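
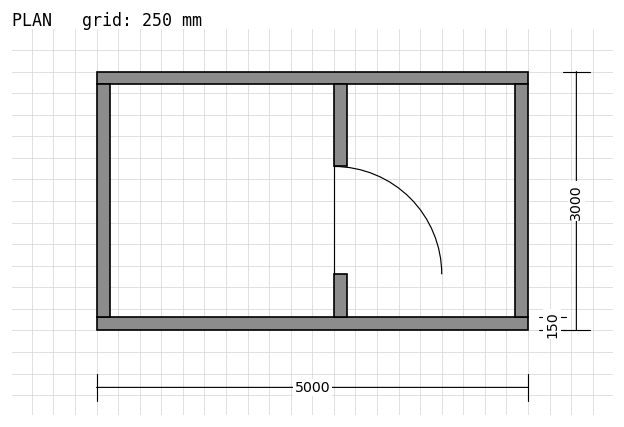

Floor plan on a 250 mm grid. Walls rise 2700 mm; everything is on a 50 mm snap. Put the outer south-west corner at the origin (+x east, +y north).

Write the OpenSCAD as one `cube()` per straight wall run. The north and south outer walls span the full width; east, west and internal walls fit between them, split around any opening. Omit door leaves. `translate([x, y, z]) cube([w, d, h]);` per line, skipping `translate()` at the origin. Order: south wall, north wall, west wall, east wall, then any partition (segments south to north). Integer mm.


cube([5000, 150, 2700]);
translate([0, 2850, 0]) cube([5000, 150, 2700]);
translate([0, 150, 0]) cube([150, 2700, 2700]);
translate([4850, 150, 0]) cube([150, 2700, 2700]);
translate([2750, 150, 0]) cube([150, 500, 2700]);
translate([2750, 1900, 0]) cube([150, 950, 2700]);


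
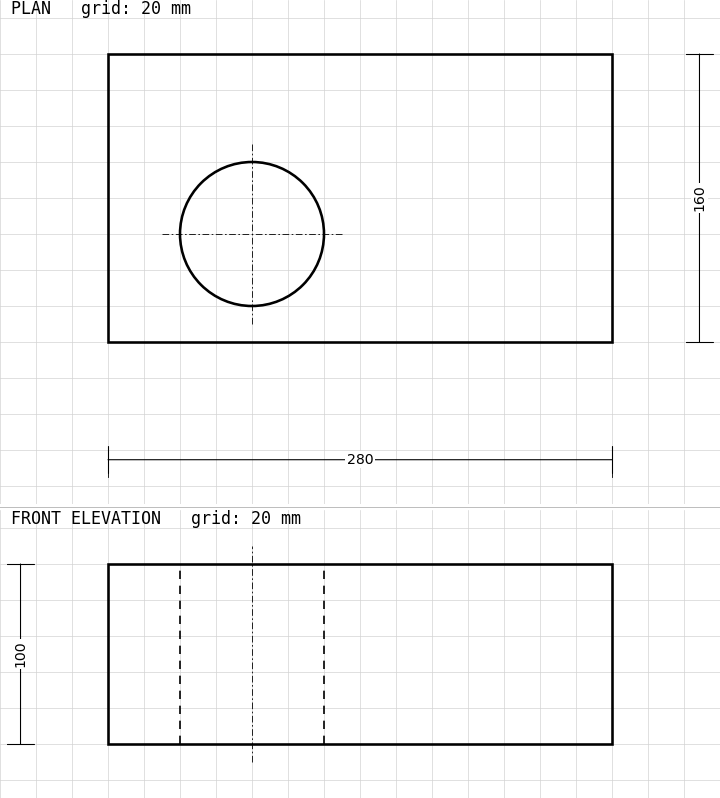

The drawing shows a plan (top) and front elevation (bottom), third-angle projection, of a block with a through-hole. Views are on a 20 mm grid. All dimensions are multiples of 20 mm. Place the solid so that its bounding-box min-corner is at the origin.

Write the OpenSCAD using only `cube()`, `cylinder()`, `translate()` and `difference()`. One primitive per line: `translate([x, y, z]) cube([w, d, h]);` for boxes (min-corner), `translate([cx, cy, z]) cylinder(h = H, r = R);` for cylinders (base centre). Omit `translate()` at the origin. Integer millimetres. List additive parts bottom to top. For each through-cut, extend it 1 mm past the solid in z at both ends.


difference() {
  cube([280, 160, 100]);
  translate([80, 60, -1]) cylinder(h = 102, r = 40);
}


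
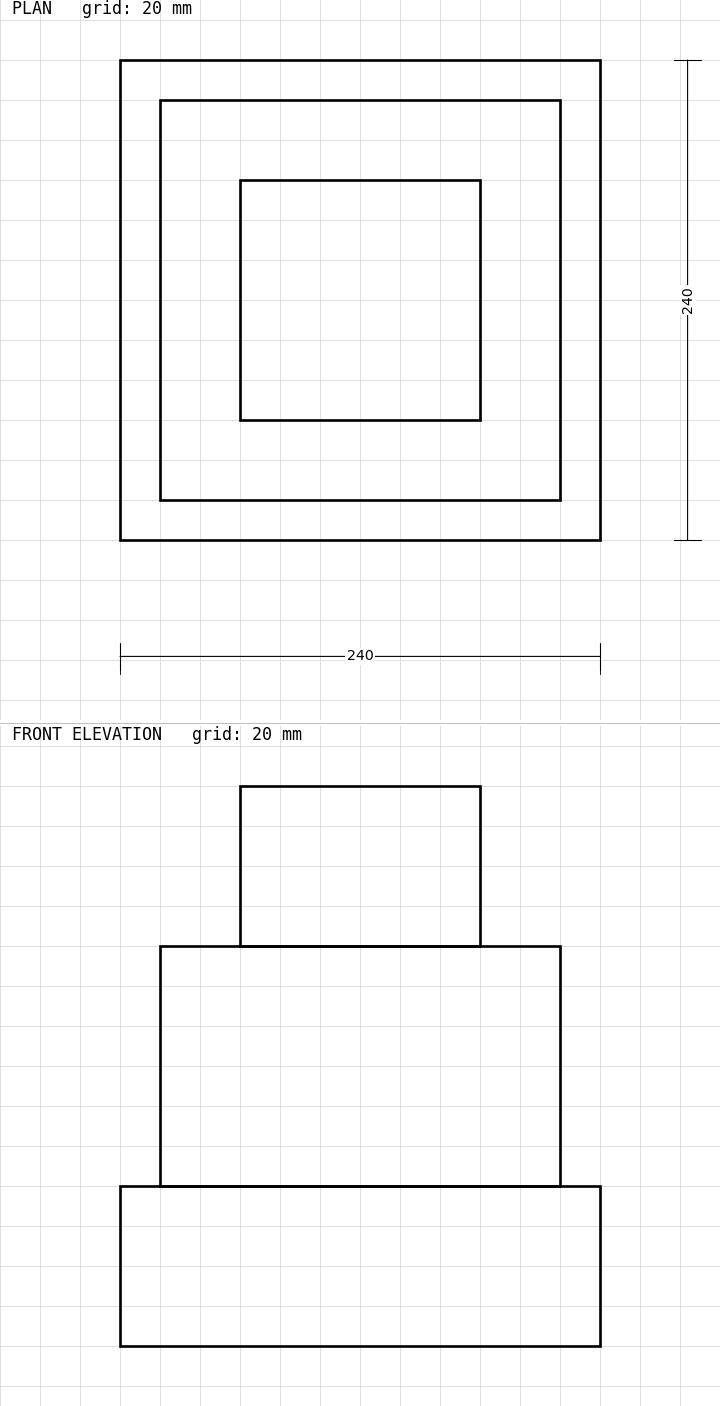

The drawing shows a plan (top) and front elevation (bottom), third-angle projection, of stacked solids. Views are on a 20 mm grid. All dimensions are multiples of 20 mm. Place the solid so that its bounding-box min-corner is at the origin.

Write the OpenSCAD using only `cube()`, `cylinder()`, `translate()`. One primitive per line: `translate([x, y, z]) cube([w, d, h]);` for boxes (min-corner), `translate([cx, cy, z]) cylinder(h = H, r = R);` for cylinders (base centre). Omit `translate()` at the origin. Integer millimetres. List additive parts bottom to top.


cube([240, 240, 80]);
translate([20, 20, 80]) cube([200, 200, 120]);
translate([60, 60, 200]) cube([120, 120, 80]);


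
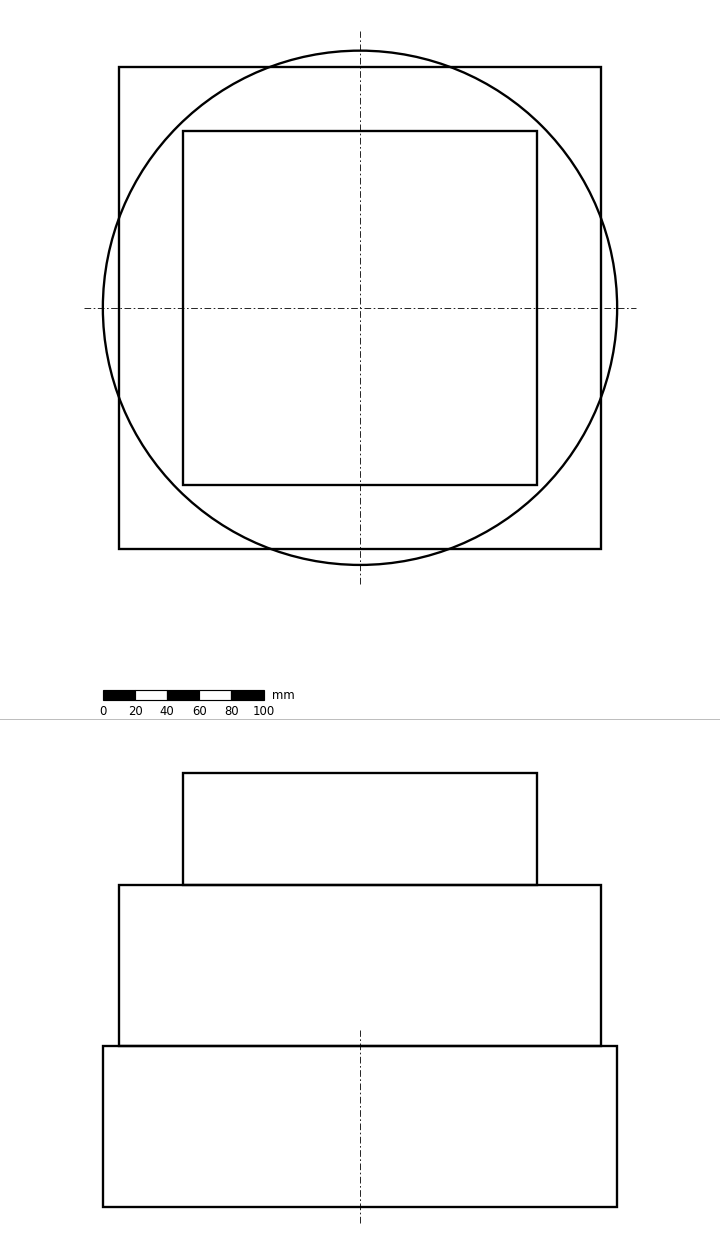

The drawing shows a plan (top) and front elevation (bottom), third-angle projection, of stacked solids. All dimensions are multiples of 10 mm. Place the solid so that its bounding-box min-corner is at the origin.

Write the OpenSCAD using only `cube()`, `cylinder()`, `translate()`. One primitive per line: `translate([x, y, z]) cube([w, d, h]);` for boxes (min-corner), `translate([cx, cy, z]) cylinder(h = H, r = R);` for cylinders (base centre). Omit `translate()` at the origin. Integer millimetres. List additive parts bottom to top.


translate([160, 160, 0]) cylinder(h = 100, r = 160);
translate([10, 10, 100]) cube([300, 300, 100]);
translate([50, 50, 200]) cube([220, 220, 70]);


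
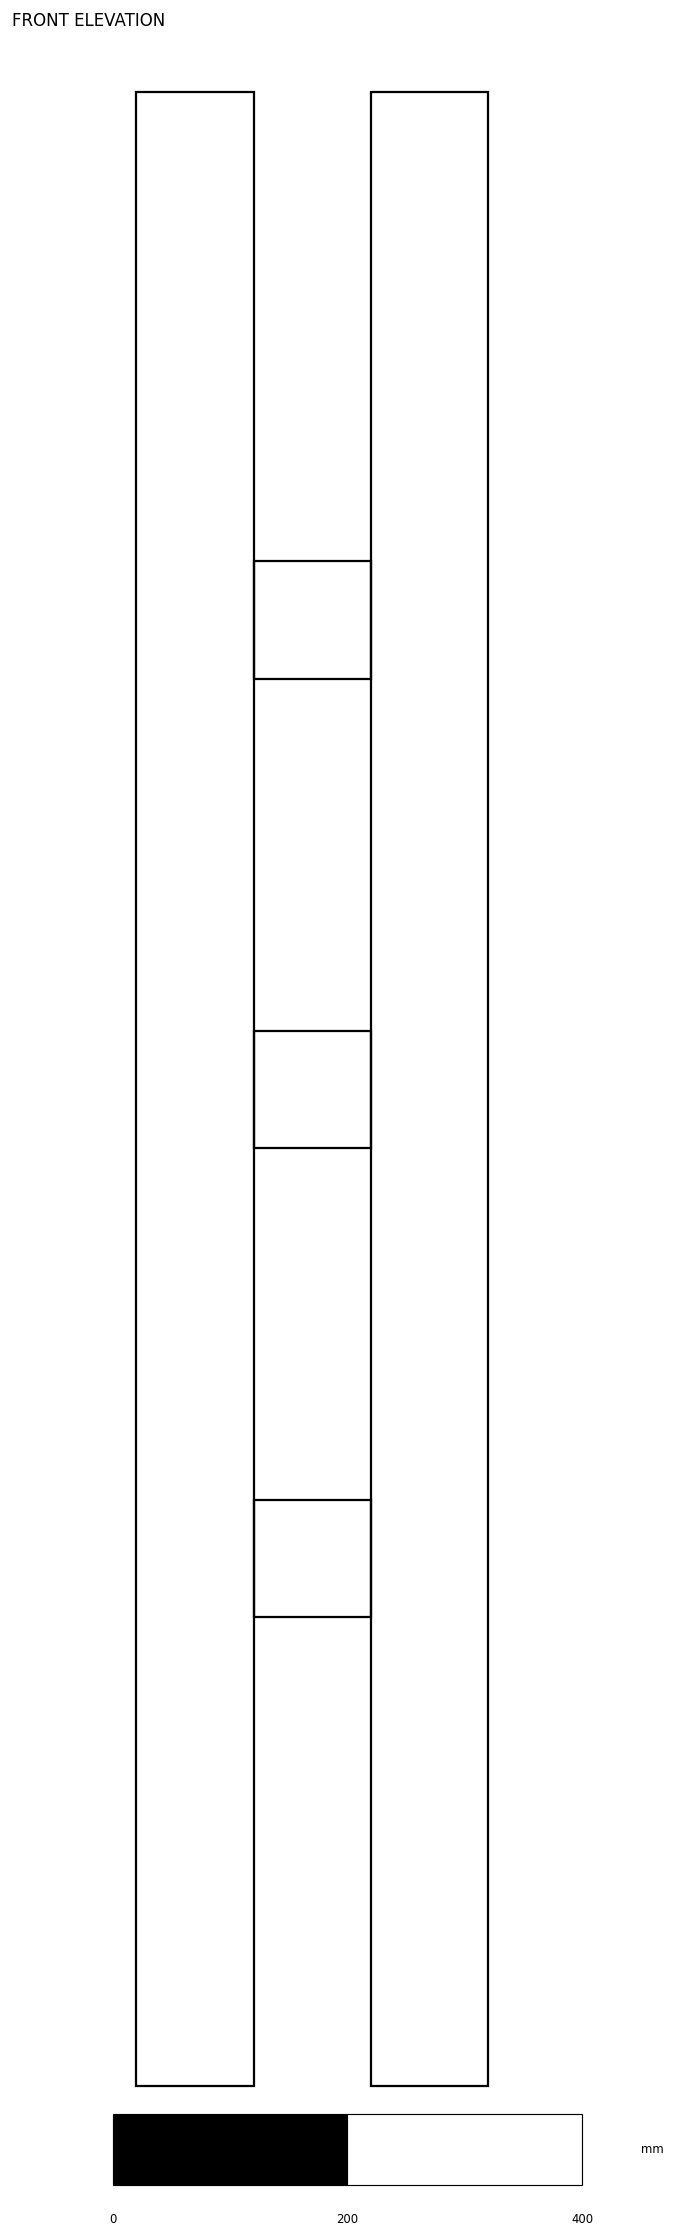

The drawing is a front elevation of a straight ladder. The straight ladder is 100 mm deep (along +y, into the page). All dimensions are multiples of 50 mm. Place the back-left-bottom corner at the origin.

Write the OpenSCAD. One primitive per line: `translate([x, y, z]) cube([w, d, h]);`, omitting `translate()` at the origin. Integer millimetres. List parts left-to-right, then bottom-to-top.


cube([100, 100, 1700]);
translate([100, 0, 400]) cube([100, 100, 100]);
translate([100, 0, 800]) cube([100, 100, 100]);
translate([100, 0, 1200]) cube([100, 100, 100]);
translate([200, 0, 0]) cube([100, 100, 1700]);


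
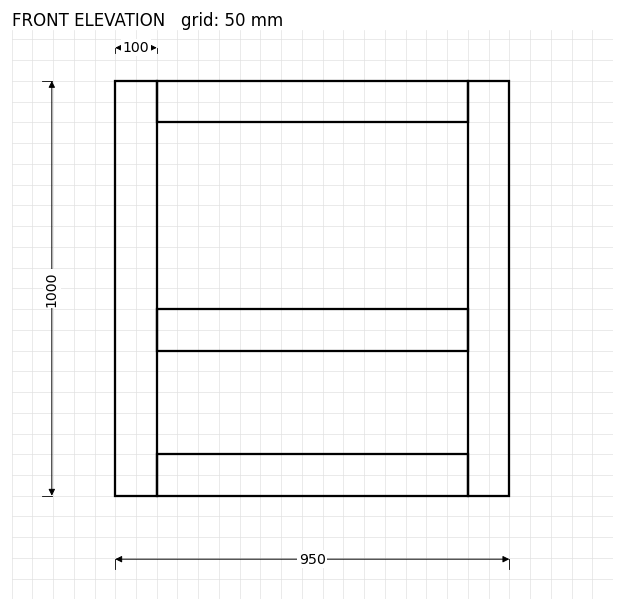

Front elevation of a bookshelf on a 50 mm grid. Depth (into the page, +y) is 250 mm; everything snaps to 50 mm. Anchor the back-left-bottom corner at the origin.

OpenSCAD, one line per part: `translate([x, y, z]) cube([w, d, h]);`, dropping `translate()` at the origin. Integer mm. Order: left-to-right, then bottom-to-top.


cube([100, 250, 1000]);
translate([100, 0, 0]) cube([750, 250, 100]);
translate([100, 0, 350]) cube([750, 250, 100]);
translate([100, 0, 900]) cube([750, 250, 100]);
translate([850, 0, 0]) cube([100, 250, 1000]);


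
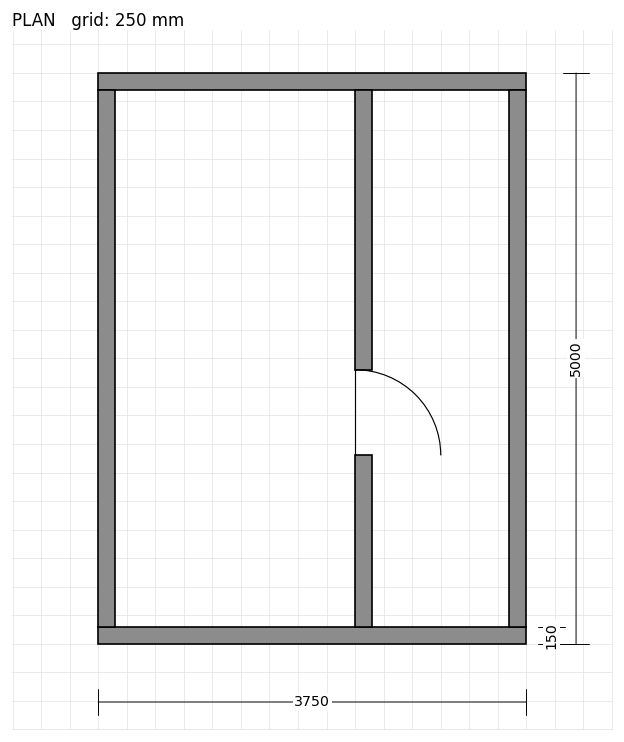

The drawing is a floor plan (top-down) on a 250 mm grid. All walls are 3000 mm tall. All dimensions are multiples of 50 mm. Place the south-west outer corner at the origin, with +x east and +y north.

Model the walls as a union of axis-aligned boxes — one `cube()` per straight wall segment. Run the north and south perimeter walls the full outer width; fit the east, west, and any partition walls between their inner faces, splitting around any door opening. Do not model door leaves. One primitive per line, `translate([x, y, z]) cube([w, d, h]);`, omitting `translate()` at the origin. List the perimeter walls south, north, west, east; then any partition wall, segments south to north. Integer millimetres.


cube([3750, 150, 3000]);
translate([0, 4850, 0]) cube([3750, 150, 3000]);
translate([0, 150, 0]) cube([150, 4700, 3000]);
translate([3600, 150, 0]) cube([150, 4700, 3000]);
translate([2250, 150, 0]) cube([150, 1500, 3000]);
translate([2250, 2400, 0]) cube([150, 2450, 3000]);


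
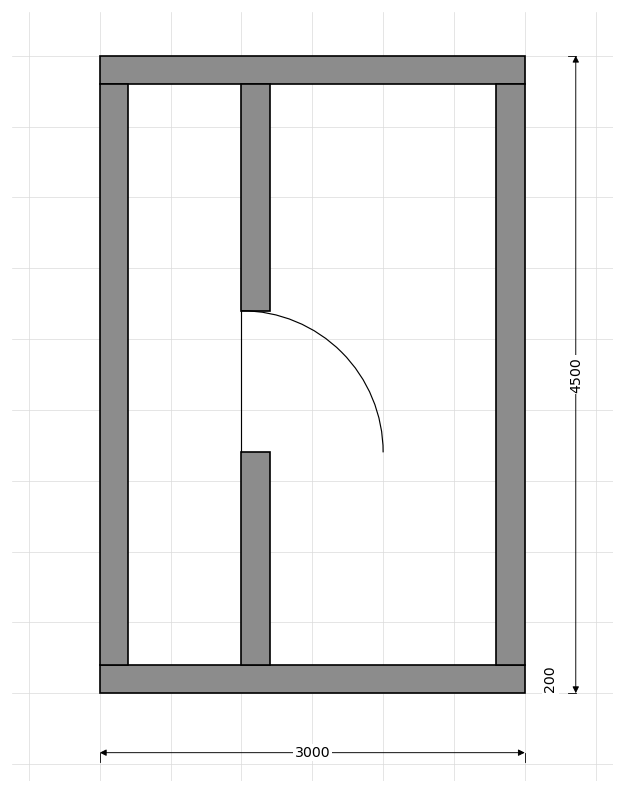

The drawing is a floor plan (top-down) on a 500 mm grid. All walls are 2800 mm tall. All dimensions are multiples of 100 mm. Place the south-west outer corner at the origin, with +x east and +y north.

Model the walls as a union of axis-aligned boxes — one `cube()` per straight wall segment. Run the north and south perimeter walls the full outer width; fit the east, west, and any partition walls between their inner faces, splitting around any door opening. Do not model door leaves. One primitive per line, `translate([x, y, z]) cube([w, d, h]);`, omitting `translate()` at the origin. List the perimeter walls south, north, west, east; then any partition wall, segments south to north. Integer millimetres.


cube([3000, 200, 2800]);
translate([0, 4300, 0]) cube([3000, 200, 2800]);
translate([0, 200, 0]) cube([200, 4100, 2800]);
translate([2800, 200, 0]) cube([200, 4100, 2800]);
translate([1000, 200, 0]) cube([200, 1500, 2800]);
translate([1000, 2700, 0]) cube([200, 1600, 2800]);


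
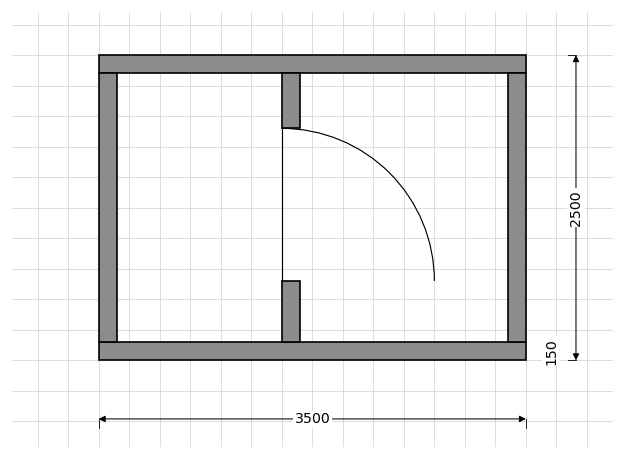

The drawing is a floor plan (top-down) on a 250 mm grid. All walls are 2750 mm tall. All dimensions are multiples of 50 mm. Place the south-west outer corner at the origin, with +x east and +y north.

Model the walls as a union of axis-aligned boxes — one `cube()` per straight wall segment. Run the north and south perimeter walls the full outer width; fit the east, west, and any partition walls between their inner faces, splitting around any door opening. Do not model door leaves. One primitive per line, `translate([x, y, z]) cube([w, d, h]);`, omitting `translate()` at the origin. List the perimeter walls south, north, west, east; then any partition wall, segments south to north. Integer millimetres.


cube([3500, 150, 2750]);
translate([0, 2350, 0]) cube([3500, 150, 2750]);
translate([0, 150, 0]) cube([150, 2200, 2750]);
translate([3350, 150, 0]) cube([150, 2200, 2750]);
translate([1500, 150, 0]) cube([150, 500, 2750]);
translate([1500, 1900, 0]) cube([150, 450, 2750]);


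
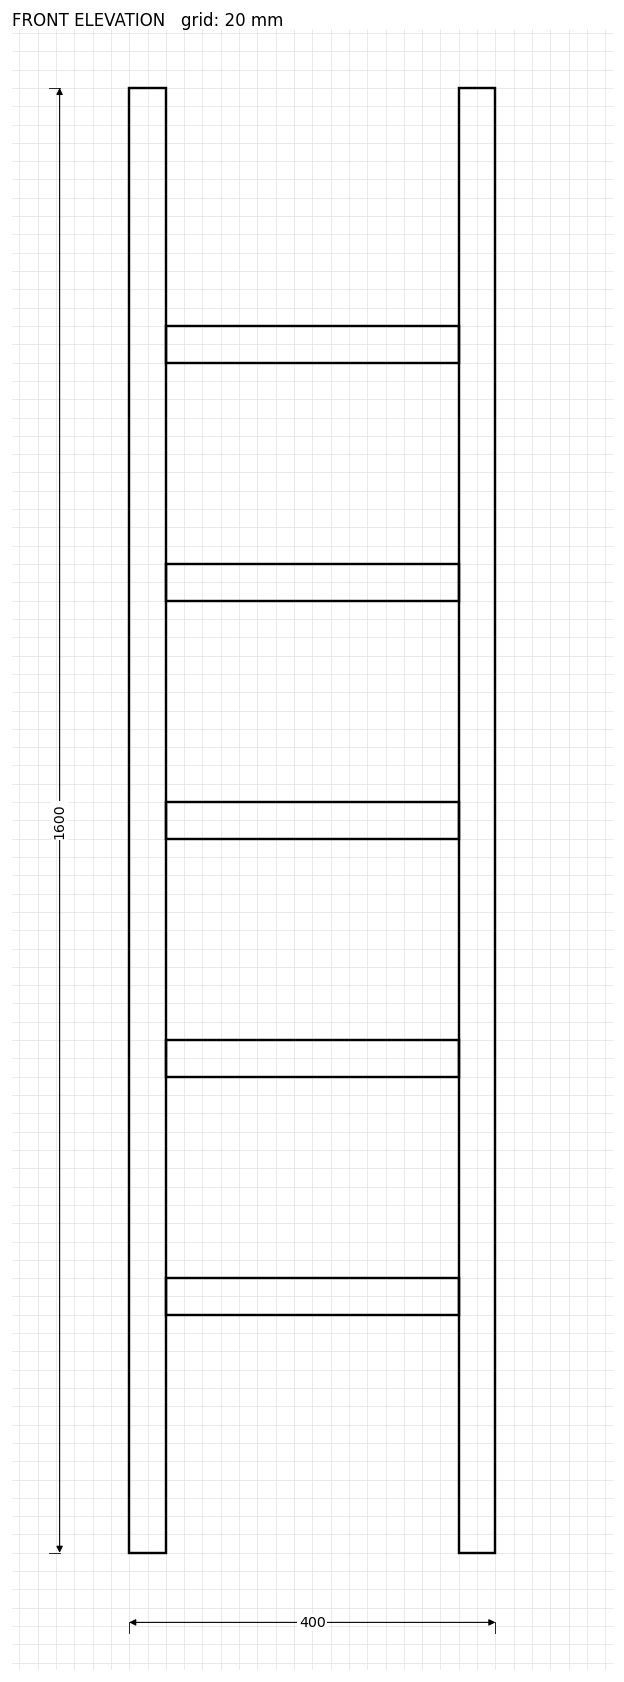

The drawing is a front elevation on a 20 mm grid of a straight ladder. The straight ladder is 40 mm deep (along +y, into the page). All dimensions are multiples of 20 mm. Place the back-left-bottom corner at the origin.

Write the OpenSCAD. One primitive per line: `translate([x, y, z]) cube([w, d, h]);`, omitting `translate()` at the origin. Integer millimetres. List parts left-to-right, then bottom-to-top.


cube([40, 40, 1600]);
translate([40, 0, 260]) cube([320, 40, 40]);
translate([40, 0, 520]) cube([320, 40, 40]);
translate([40, 0, 780]) cube([320, 40, 40]);
translate([40, 0, 1040]) cube([320, 40, 40]);
translate([40, 0, 1300]) cube([320, 40, 40]);
translate([360, 0, 0]) cube([40, 40, 1600]);


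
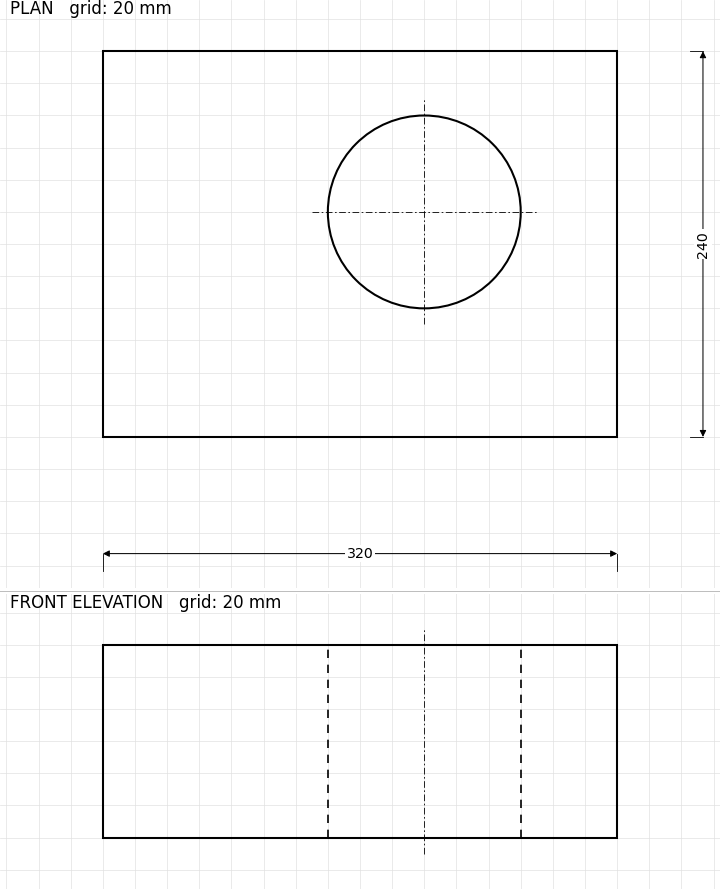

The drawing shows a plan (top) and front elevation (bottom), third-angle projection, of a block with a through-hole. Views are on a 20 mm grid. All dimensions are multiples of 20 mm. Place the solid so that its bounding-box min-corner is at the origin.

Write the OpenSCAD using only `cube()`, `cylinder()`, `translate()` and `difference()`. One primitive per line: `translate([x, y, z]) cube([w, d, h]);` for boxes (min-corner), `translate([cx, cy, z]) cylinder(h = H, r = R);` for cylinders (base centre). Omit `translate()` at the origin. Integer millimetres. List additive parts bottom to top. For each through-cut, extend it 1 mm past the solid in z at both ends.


difference() {
  cube([320, 240, 120]);
  translate([200, 140, -1]) cylinder(h = 122, r = 60);
}


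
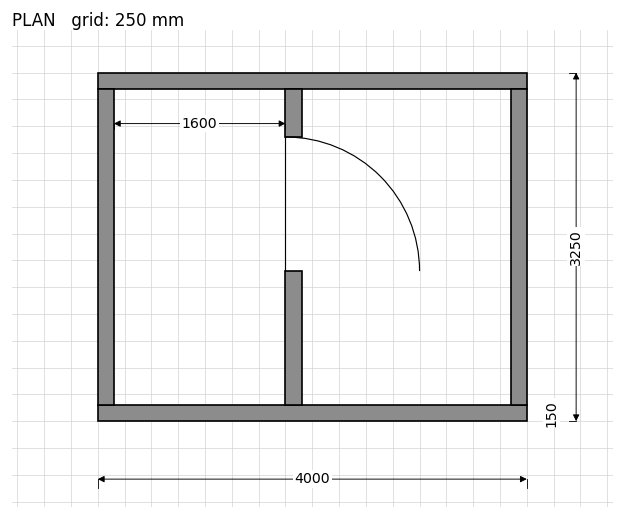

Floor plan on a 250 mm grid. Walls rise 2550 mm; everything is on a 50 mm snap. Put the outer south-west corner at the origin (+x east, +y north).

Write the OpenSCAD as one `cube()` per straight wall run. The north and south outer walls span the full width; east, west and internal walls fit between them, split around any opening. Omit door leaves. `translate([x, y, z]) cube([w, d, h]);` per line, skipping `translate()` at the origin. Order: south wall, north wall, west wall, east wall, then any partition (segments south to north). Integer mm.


cube([4000, 150, 2550]);
translate([0, 3100, 0]) cube([4000, 150, 2550]);
translate([0, 150, 0]) cube([150, 2950, 2550]);
translate([3850, 150, 0]) cube([150, 2950, 2550]);
translate([1750, 150, 0]) cube([150, 1250, 2550]);
translate([1750, 2650, 0]) cube([150, 450, 2550]);


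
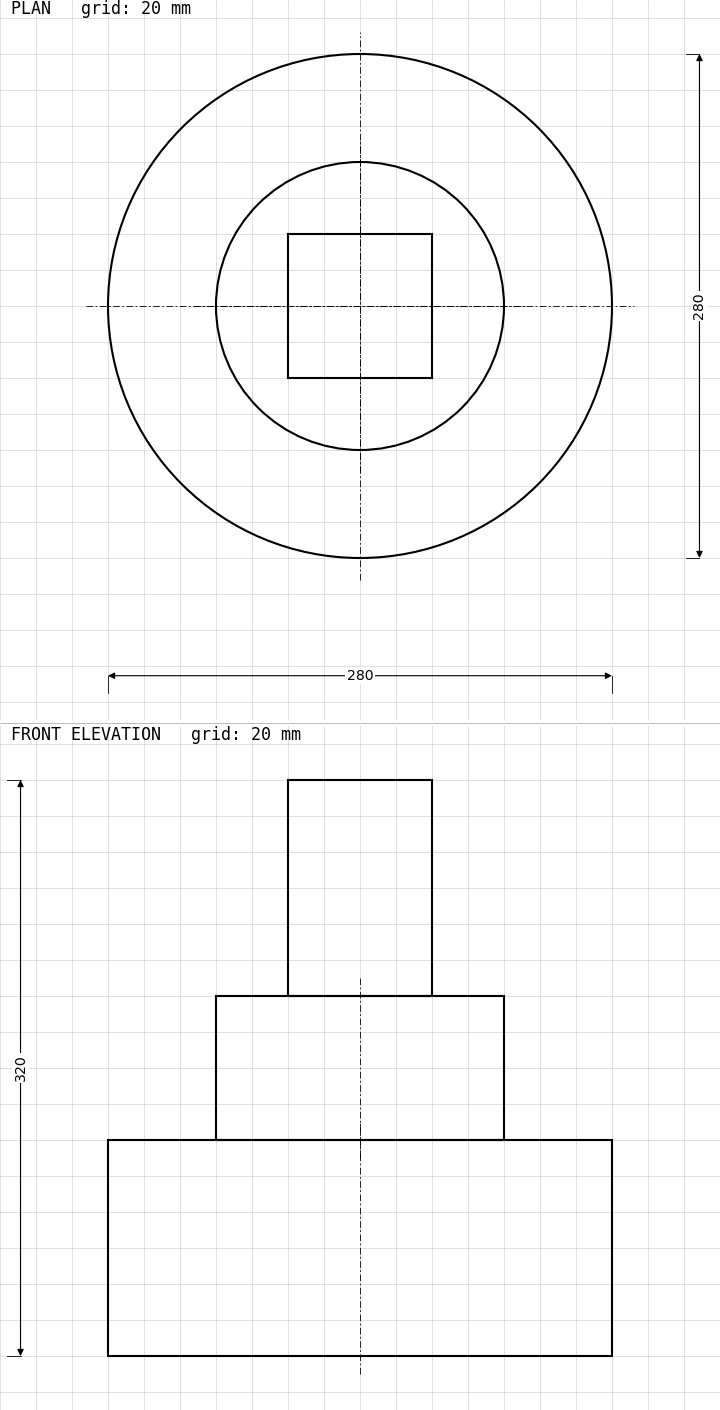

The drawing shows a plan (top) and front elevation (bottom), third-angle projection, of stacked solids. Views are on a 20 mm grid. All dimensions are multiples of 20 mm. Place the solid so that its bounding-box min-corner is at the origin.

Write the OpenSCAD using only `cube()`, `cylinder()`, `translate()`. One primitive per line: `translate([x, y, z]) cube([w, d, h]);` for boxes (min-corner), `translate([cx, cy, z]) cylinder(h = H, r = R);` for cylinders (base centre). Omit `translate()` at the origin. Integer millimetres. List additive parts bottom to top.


translate([140, 140, 0]) cylinder(h = 120, r = 140);
translate([140, 140, 120]) cylinder(h = 80, r = 80);
translate([100, 100, 200]) cube([80, 80, 120]);


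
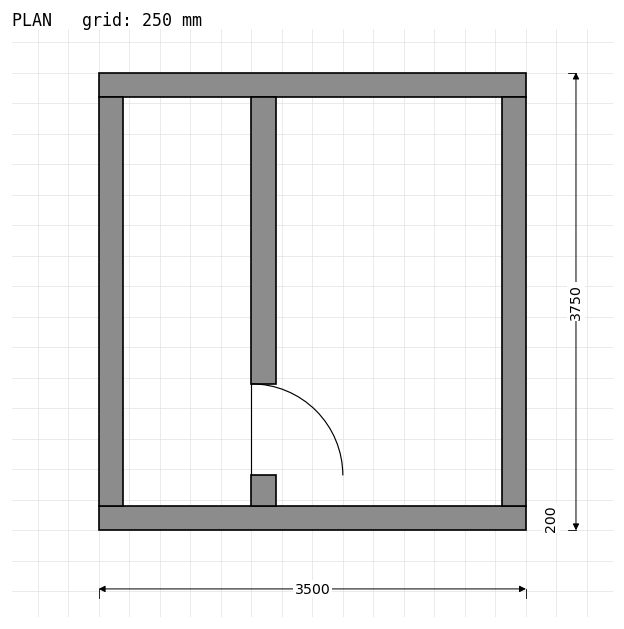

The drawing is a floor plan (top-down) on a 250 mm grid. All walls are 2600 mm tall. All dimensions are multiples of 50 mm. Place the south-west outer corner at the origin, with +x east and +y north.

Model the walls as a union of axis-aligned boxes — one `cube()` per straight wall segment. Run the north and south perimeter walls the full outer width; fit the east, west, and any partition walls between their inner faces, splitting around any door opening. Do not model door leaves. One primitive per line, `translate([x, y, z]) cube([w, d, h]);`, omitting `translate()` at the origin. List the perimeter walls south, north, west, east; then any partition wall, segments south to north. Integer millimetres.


cube([3500, 200, 2600]);
translate([0, 3550, 0]) cube([3500, 200, 2600]);
translate([0, 200, 0]) cube([200, 3350, 2600]);
translate([3300, 200, 0]) cube([200, 3350, 2600]);
translate([1250, 200, 0]) cube([200, 250, 2600]);
translate([1250, 1200, 0]) cube([200, 2350, 2600]);


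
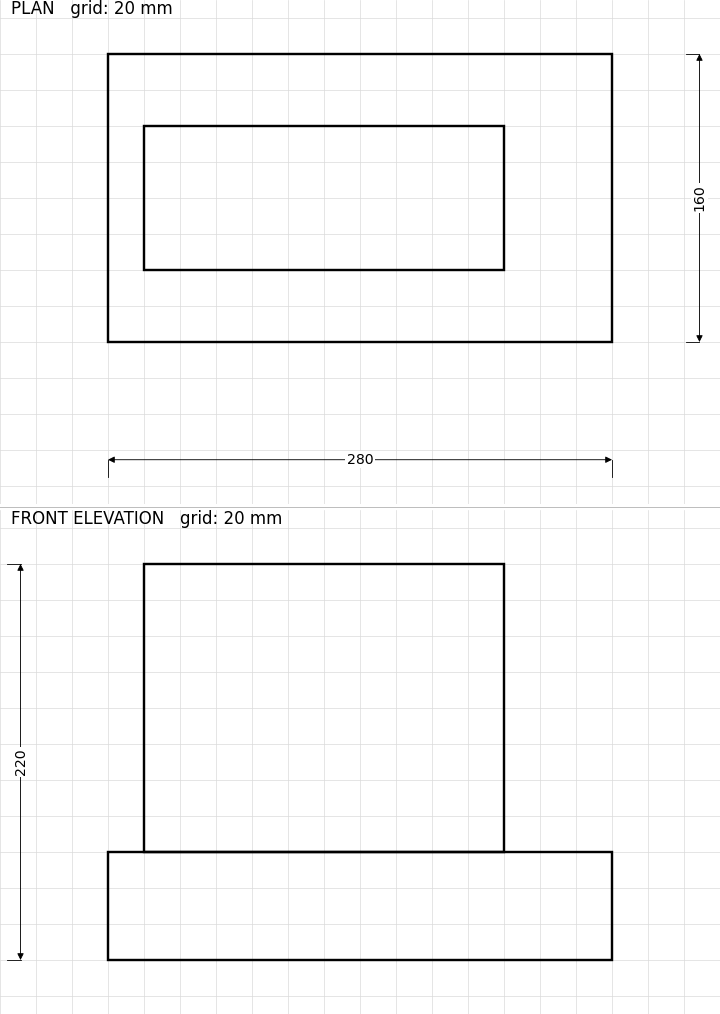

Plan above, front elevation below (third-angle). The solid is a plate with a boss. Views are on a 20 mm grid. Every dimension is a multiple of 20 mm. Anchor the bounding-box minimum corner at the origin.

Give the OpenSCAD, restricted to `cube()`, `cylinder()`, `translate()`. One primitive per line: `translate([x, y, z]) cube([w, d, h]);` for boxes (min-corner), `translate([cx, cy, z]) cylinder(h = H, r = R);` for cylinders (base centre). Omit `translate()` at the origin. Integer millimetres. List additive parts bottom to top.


cube([280, 160, 60]);
translate([20, 40, 60]) cube([200, 80, 160]);


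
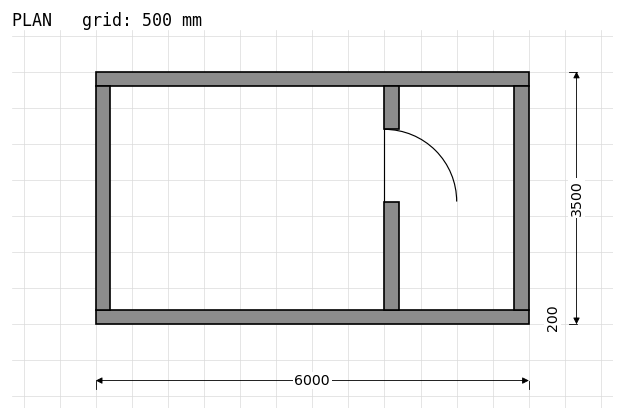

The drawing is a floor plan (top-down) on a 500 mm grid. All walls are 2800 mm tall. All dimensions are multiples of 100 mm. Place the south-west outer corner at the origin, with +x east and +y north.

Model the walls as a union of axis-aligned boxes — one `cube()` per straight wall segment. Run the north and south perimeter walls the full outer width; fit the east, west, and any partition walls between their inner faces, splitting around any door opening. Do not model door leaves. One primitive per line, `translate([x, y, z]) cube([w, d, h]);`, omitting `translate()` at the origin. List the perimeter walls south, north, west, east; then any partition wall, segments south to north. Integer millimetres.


cube([6000, 200, 2800]);
translate([0, 3300, 0]) cube([6000, 200, 2800]);
translate([0, 200, 0]) cube([200, 3100, 2800]);
translate([5800, 200, 0]) cube([200, 3100, 2800]);
translate([4000, 200, 0]) cube([200, 1500, 2800]);
translate([4000, 2700, 0]) cube([200, 600, 2800]);


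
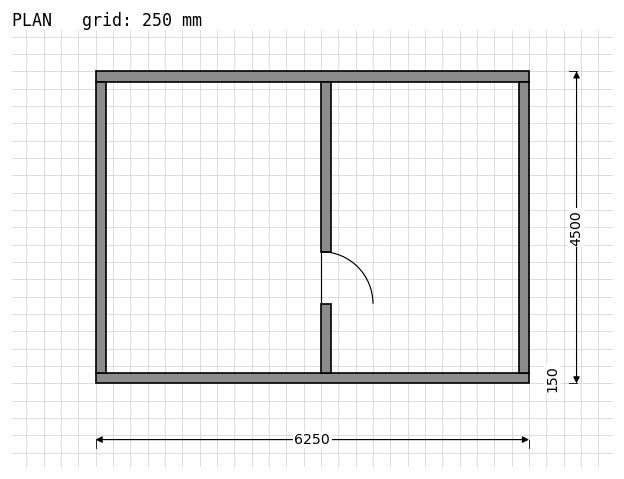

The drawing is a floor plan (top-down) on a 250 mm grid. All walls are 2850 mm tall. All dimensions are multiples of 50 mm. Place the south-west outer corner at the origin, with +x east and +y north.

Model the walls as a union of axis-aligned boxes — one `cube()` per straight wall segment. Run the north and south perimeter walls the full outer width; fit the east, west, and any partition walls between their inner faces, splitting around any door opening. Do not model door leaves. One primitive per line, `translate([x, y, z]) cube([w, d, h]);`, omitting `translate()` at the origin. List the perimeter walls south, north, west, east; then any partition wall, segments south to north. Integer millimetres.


cube([6250, 150, 2850]);
translate([0, 4350, 0]) cube([6250, 150, 2850]);
translate([0, 150, 0]) cube([150, 4200, 2850]);
translate([6100, 150, 0]) cube([150, 4200, 2850]);
translate([3250, 150, 0]) cube([150, 1000, 2850]);
translate([3250, 1900, 0]) cube([150, 2450, 2850]);


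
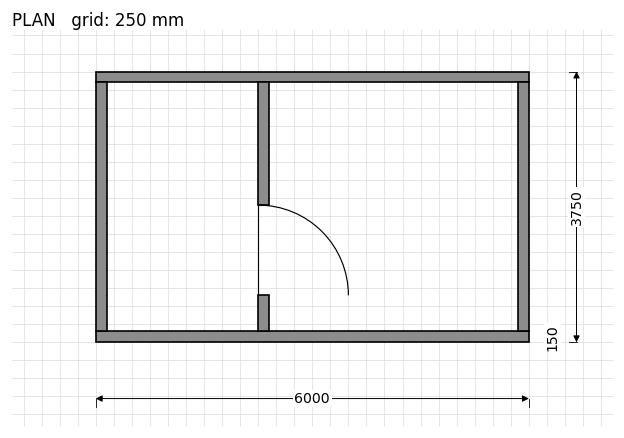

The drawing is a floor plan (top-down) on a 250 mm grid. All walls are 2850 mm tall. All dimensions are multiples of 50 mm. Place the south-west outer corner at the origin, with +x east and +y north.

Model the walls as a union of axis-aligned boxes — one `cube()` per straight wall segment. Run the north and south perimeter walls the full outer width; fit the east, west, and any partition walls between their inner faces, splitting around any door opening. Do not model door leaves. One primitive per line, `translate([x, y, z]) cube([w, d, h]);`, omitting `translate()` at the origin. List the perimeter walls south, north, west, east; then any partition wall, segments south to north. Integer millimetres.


cube([6000, 150, 2850]);
translate([0, 3600, 0]) cube([6000, 150, 2850]);
translate([0, 150, 0]) cube([150, 3450, 2850]);
translate([5850, 150, 0]) cube([150, 3450, 2850]);
translate([2250, 150, 0]) cube([150, 500, 2850]);
translate([2250, 1900, 0]) cube([150, 1700, 2850]);


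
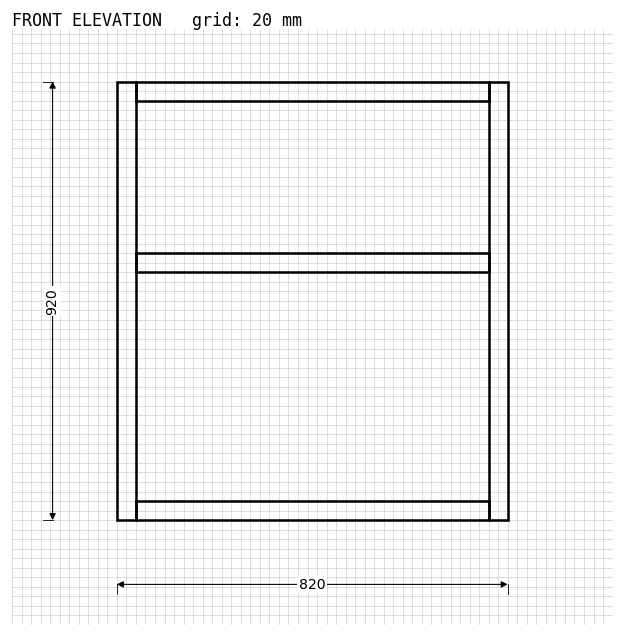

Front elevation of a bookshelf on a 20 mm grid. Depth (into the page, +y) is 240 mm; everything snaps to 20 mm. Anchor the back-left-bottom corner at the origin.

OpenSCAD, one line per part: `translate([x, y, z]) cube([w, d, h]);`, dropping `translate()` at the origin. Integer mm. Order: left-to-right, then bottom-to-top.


cube([40, 240, 920]);
translate([40, 0, 0]) cube([740, 240, 40]);
translate([40, 0, 520]) cube([740, 240, 40]);
translate([40, 0, 880]) cube([740, 240, 40]);
translate([780, 0, 0]) cube([40, 240, 920]);


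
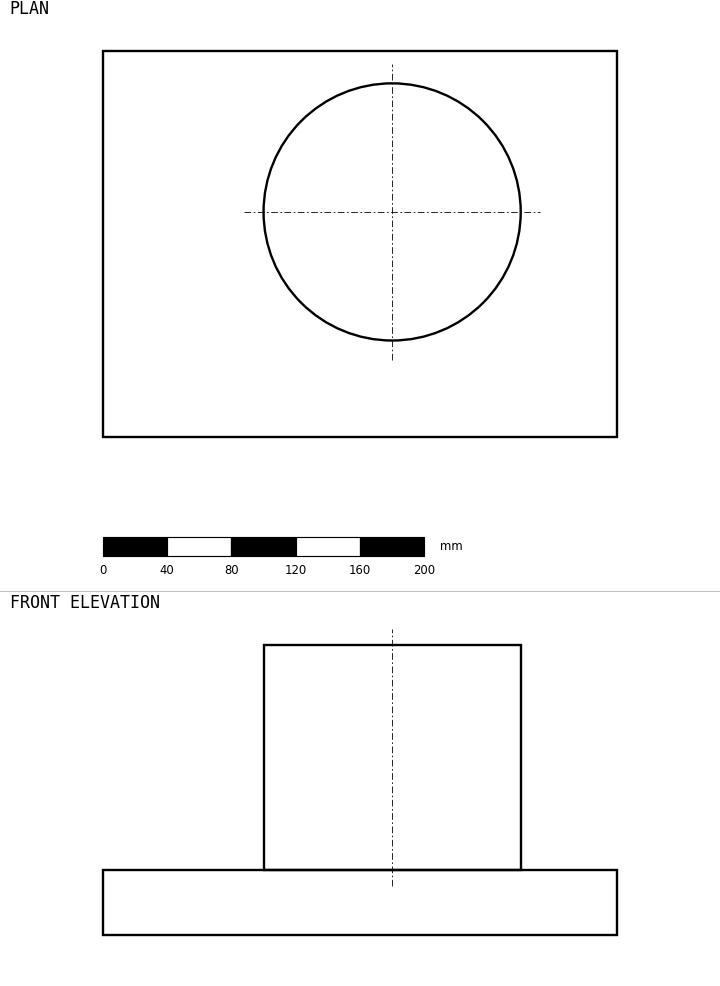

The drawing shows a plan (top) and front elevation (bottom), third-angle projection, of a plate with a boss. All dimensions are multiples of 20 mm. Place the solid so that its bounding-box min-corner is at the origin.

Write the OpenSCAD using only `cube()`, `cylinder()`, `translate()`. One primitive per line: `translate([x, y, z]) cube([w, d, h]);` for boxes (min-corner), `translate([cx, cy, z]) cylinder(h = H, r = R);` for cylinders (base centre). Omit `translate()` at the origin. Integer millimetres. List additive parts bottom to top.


cube([320, 240, 40]);
translate([180, 140, 40]) cylinder(h = 140, r = 80);


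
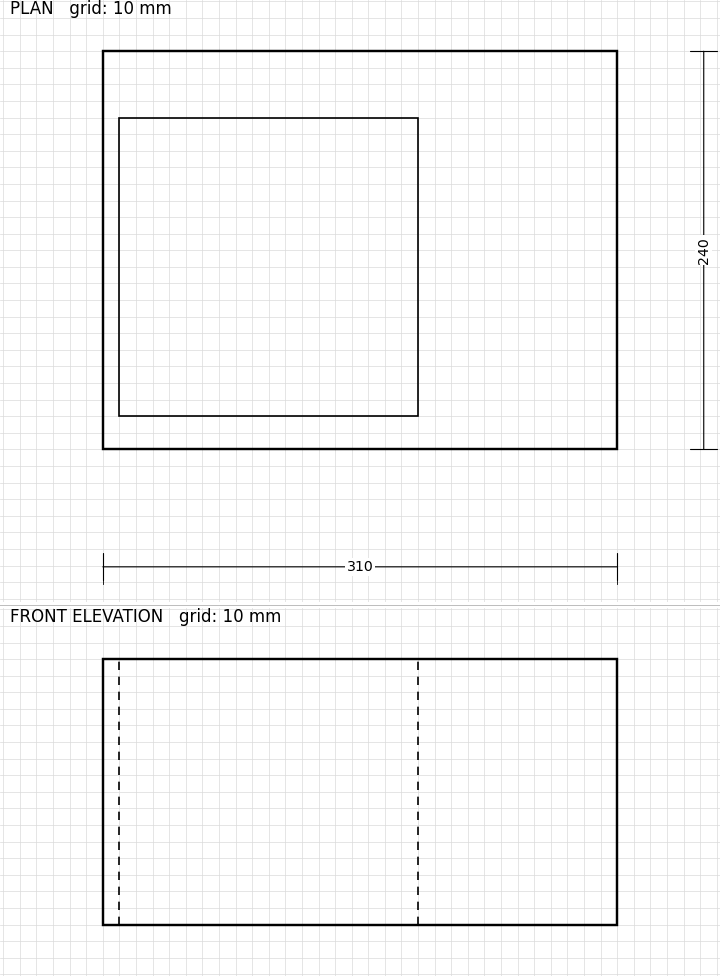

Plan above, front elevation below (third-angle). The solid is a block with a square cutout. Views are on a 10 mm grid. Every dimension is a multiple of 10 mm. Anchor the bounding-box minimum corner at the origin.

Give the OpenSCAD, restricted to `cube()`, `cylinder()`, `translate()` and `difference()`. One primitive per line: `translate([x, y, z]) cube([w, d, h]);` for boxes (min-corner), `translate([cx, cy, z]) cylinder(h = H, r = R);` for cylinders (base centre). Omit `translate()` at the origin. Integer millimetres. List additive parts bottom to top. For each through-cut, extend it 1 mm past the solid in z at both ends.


difference() {
  cube([310, 240, 160]);
  translate([10, 20, -1]) cube([180, 180, 162]);
}


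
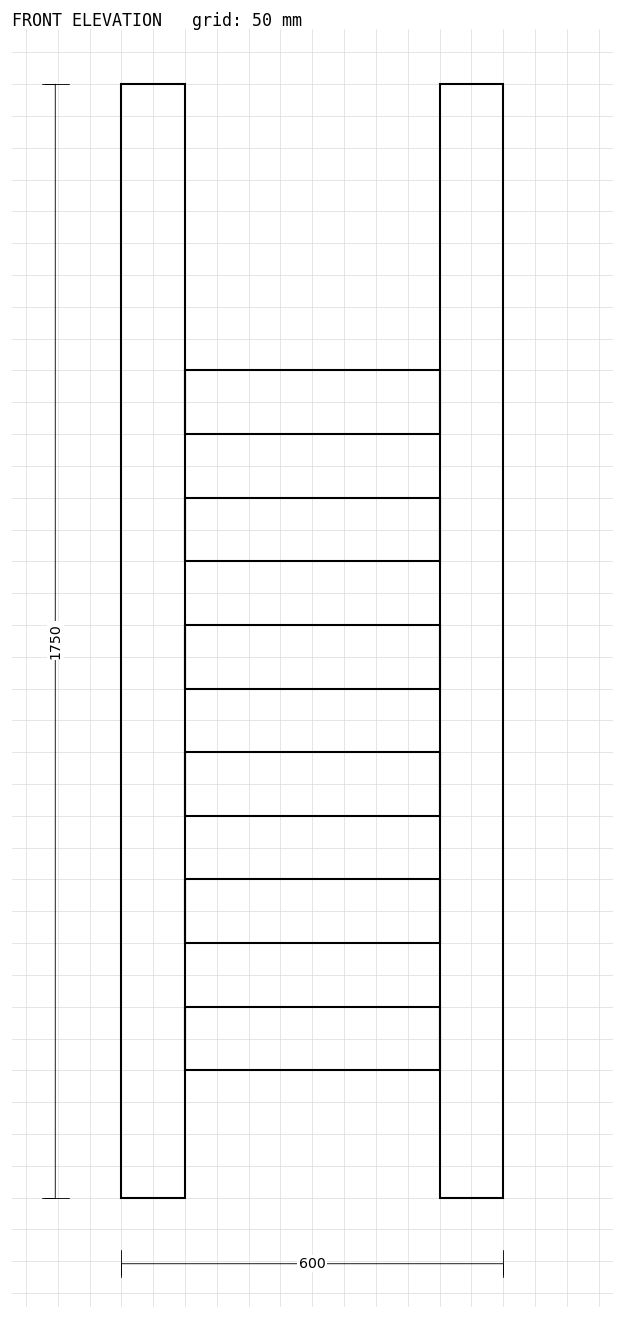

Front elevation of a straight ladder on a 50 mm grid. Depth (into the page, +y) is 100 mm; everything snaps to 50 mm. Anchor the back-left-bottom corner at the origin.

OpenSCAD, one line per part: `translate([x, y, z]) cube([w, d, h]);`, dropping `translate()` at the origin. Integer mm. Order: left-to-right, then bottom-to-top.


cube([100, 100, 1750]);
translate([100, 0, 200]) cube([400, 100, 100]);
translate([100, 0, 400]) cube([400, 100, 100]);
translate([100, 0, 600]) cube([400, 100, 100]);
translate([100, 0, 800]) cube([400, 100, 100]);
translate([100, 0, 1000]) cube([400, 100, 100]);
translate([100, 0, 1200]) cube([400, 100, 100]);
translate([500, 0, 0]) cube([100, 100, 1750]);


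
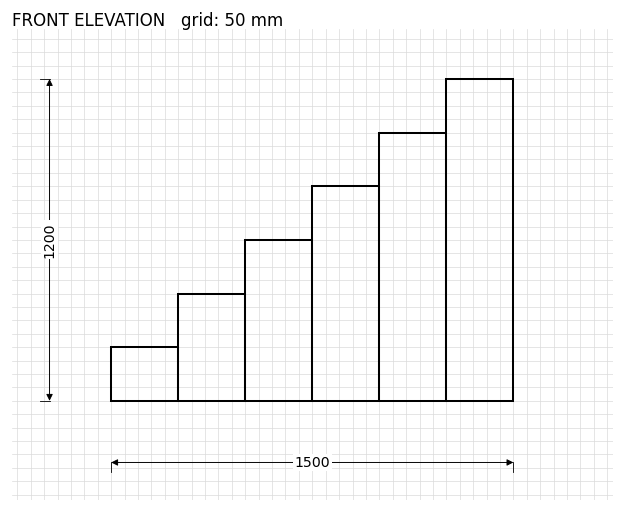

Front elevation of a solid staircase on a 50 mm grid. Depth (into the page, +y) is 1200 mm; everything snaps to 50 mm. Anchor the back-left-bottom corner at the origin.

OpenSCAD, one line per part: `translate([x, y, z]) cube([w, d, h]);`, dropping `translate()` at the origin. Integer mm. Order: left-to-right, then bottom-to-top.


cube([250, 1200, 200]);
translate([250, 0, 0]) cube([250, 1200, 400]);
translate([500, 0, 0]) cube([250, 1200, 600]);
translate([750, 0, 0]) cube([250, 1200, 800]);
translate([1000, 0, 0]) cube([250, 1200, 1000]);
translate([1250, 0, 0]) cube([250, 1200, 1200]);


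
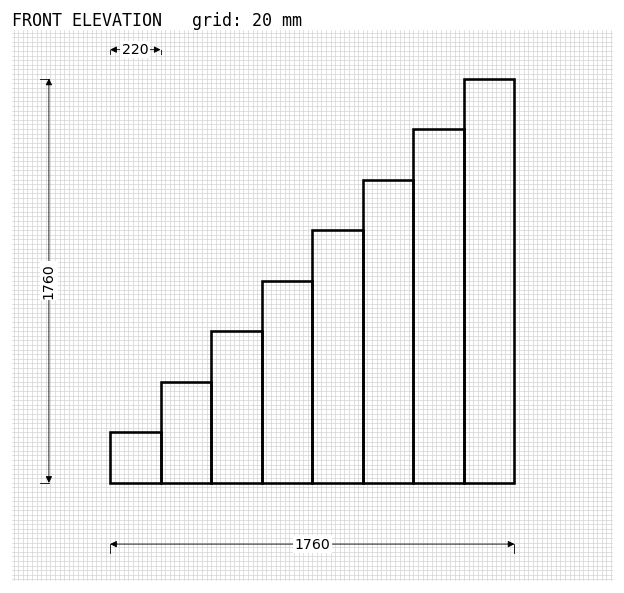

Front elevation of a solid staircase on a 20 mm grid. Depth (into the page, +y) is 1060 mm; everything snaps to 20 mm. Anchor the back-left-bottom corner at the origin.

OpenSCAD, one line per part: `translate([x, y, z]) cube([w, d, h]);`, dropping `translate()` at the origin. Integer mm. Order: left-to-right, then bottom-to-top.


cube([220, 1060, 220]);
translate([220, 0, 0]) cube([220, 1060, 440]);
translate([440, 0, 0]) cube([220, 1060, 660]);
translate([660, 0, 0]) cube([220, 1060, 880]);
translate([880, 0, 0]) cube([220, 1060, 1100]);
translate([1100, 0, 0]) cube([220, 1060, 1320]);
translate([1320, 0, 0]) cube([220, 1060, 1540]);
translate([1540, 0, 0]) cube([220, 1060, 1760]);


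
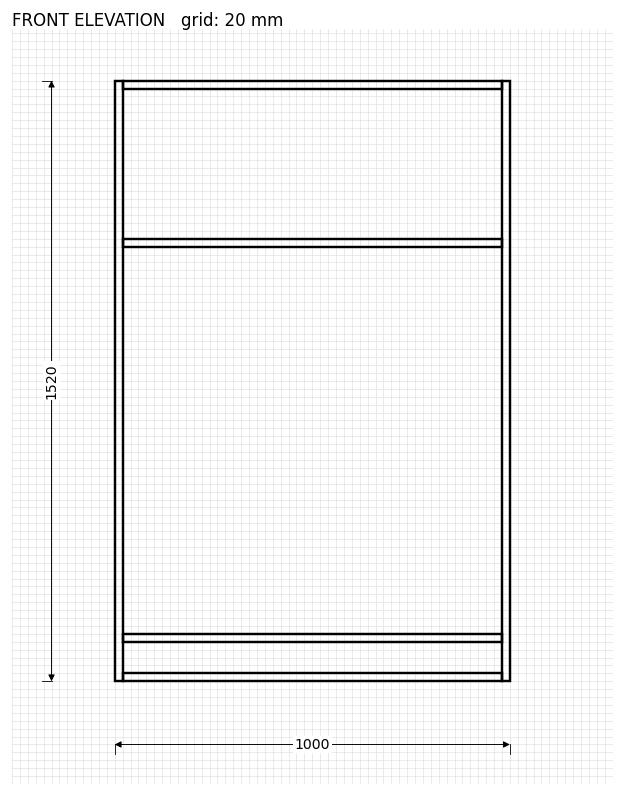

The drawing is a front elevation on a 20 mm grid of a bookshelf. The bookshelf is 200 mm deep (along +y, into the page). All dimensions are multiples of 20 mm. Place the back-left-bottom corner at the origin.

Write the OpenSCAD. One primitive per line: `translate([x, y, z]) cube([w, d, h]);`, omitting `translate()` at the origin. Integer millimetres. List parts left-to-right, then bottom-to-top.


cube([20, 200, 1520]);
translate([20, 0, 0]) cube([960, 200, 20]);
translate([20, 0, 100]) cube([960, 200, 20]);
translate([20, 0, 1100]) cube([960, 200, 20]);
translate([20, 0, 1500]) cube([960, 200, 20]);
translate([980, 0, 0]) cube([20, 200, 1520]);


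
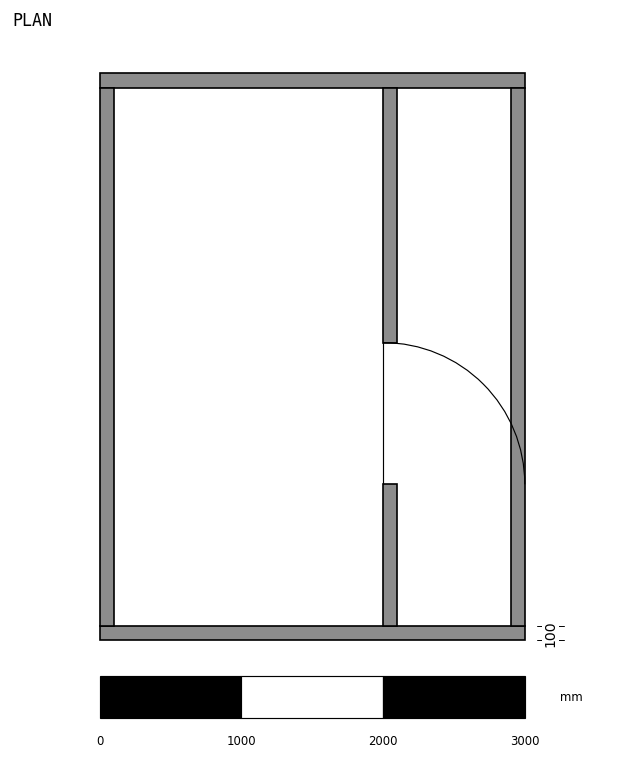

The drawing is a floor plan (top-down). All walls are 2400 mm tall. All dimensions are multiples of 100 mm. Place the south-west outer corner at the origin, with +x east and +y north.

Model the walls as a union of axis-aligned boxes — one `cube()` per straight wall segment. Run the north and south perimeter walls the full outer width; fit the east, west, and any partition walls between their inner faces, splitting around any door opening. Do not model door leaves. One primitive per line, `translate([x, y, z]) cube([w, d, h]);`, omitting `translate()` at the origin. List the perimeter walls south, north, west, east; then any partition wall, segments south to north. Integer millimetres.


cube([3000, 100, 2400]);
translate([0, 3900, 0]) cube([3000, 100, 2400]);
translate([0, 100, 0]) cube([100, 3800, 2400]);
translate([2900, 100, 0]) cube([100, 3800, 2400]);
translate([2000, 100, 0]) cube([100, 1000, 2400]);
translate([2000, 2100, 0]) cube([100, 1800, 2400]);


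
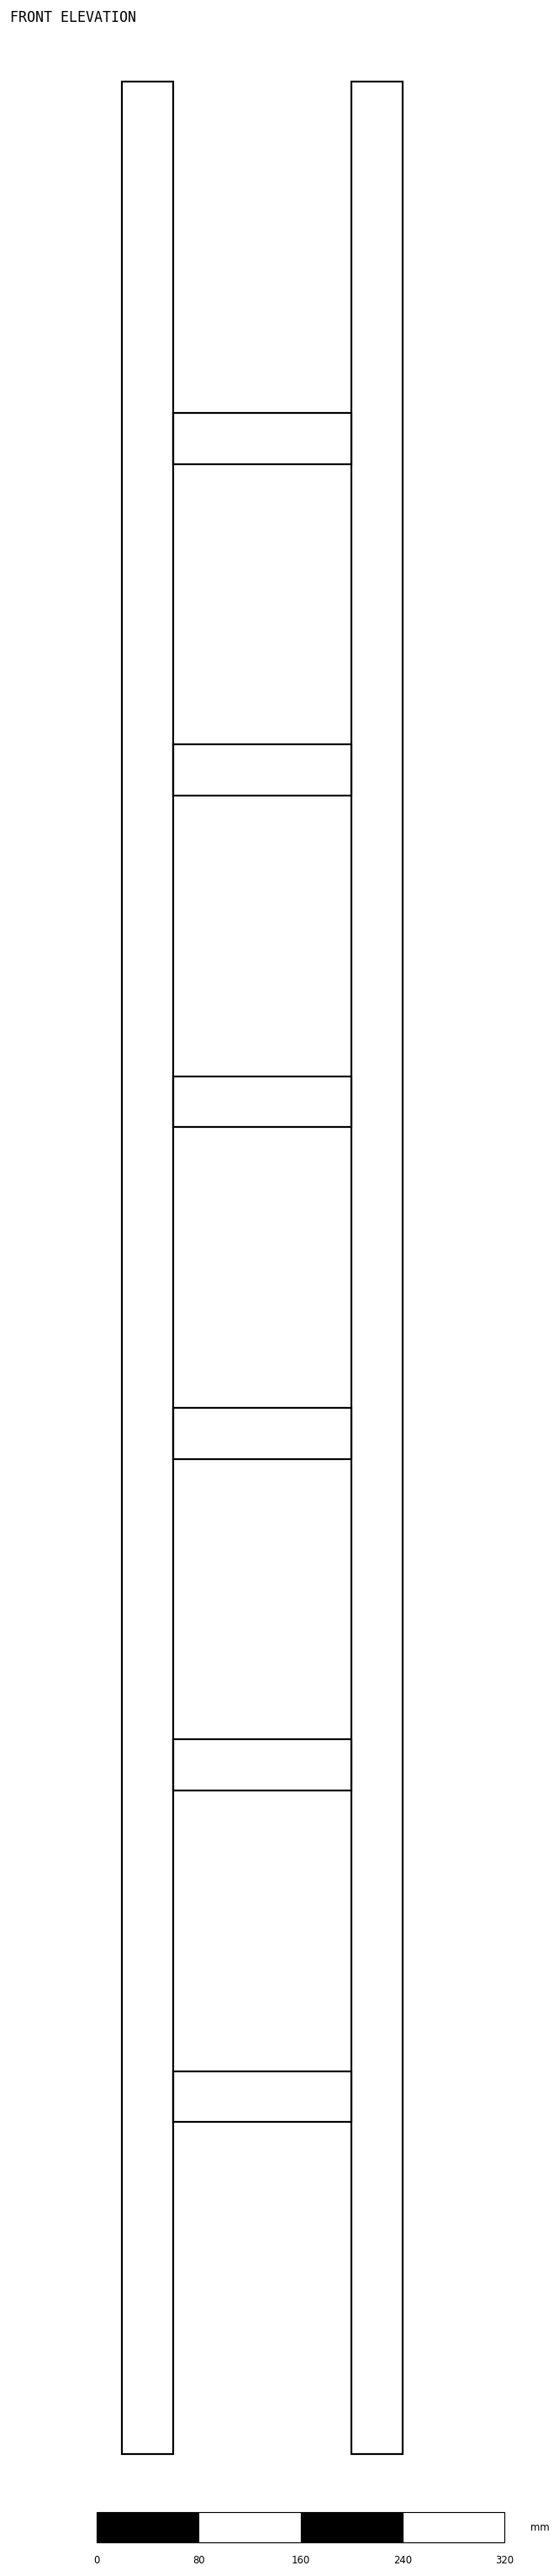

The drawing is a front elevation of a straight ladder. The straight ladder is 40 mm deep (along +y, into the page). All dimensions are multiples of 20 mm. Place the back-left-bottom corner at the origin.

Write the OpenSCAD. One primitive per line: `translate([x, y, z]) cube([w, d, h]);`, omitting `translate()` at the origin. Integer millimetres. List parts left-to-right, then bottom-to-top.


cube([40, 40, 1860]);
translate([40, 0, 260]) cube([140, 40, 40]);
translate([40, 0, 520]) cube([140, 40, 40]);
translate([40, 0, 780]) cube([140, 40, 40]);
translate([40, 0, 1040]) cube([140, 40, 40]);
translate([40, 0, 1300]) cube([140, 40, 40]);
translate([40, 0, 1560]) cube([140, 40, 40]);
translate([180, 0, 0]) cube([40, 40, 1860]);


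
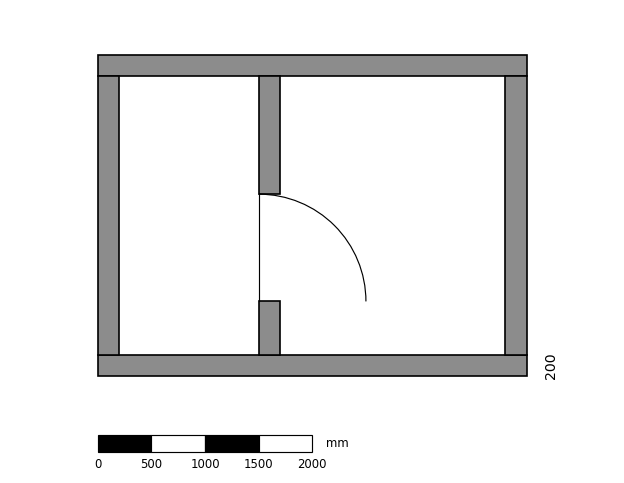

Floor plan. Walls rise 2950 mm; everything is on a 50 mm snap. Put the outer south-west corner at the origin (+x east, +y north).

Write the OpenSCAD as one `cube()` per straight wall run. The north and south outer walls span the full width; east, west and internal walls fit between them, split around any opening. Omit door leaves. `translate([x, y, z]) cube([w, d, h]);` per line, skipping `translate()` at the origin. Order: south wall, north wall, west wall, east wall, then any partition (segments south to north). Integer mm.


cube([4000, 200, 2950]);
translate([0, 2800, 0]) cube([4000, 200, 2950]);
translate([0, 200, 0]) cube([200, 2600, 2950]);
translate([3800, 200, 0]) cube([200, 2600, 2950]);
translate([1500, 200, 0]) cube([200, 500, 2950]);
translate([1500, 1700, 0]) cube([200, 1100, 2950]);


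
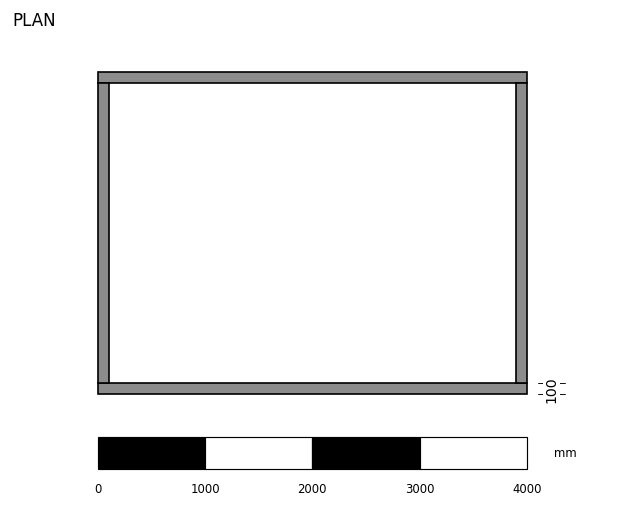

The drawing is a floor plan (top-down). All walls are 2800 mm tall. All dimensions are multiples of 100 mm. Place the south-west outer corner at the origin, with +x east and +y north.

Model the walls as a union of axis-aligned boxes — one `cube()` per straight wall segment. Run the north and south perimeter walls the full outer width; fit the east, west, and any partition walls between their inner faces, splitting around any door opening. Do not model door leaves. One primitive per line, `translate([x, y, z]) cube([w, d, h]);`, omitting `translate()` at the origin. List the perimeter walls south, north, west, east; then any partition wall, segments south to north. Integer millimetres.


cube([4000, 100, 2800]);
translate([0, 2900, 0]) cube([4000, 100, 2800]);
translate([0, 100, 0]) cube([100, 2800, 2800]);
translate([3900, 100, 0]) cube([100, 2800, 2800]);


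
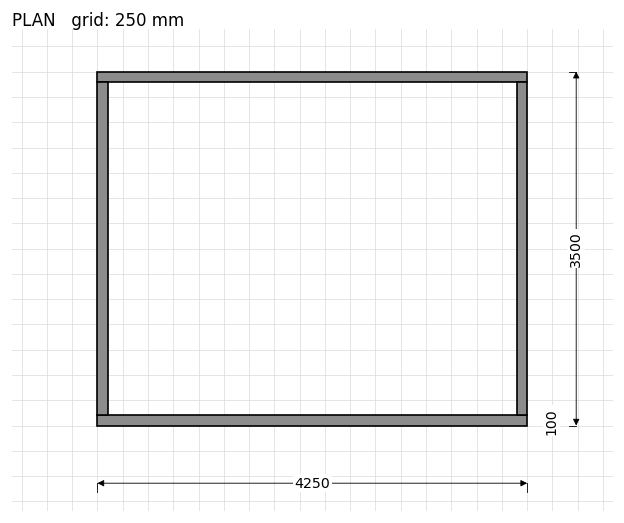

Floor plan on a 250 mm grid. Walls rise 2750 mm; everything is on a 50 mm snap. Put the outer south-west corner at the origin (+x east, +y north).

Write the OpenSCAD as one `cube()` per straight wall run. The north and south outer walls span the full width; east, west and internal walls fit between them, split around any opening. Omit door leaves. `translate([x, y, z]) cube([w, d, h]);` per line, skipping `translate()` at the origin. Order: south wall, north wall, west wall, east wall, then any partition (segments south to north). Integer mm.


cube([4250, 100, 2750]);
translate([0, 3400, 0]) cube([4250, 100, 2750]);
translate([0, 100, 0]) cube([100, 3300, 2750]);
translate([4150, 100, 0]) cube([100, 3300, 2750]);


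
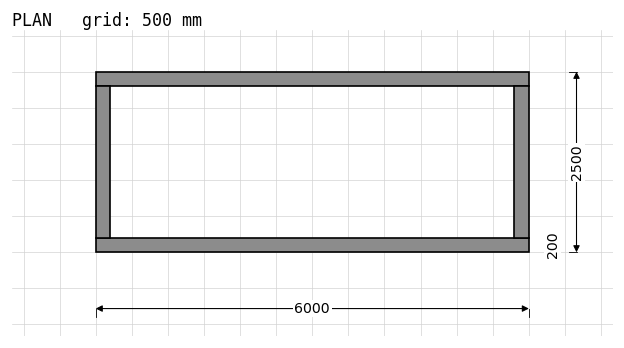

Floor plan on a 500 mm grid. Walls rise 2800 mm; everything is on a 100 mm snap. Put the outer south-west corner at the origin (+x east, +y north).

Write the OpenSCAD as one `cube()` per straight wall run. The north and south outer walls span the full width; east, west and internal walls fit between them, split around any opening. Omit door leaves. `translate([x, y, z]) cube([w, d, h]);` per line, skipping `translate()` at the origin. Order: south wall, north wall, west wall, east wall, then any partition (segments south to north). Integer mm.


cube([6000, 200, 2800]);
translate([0, 2300, 0]) cube([6000, 200, 2800]);
translate([0, 200, 0]) cube([200, 2100, 2800]);
translate([5800, 200, 0]) cube([200, 2100, 2800]);


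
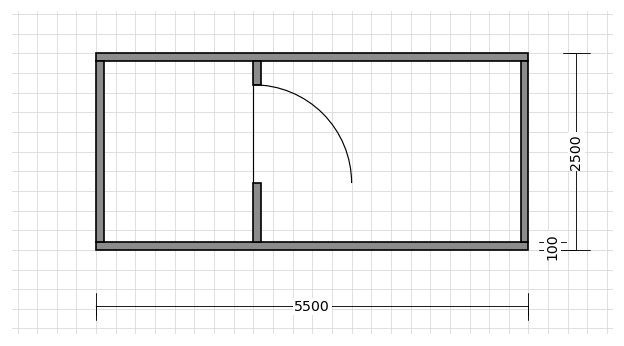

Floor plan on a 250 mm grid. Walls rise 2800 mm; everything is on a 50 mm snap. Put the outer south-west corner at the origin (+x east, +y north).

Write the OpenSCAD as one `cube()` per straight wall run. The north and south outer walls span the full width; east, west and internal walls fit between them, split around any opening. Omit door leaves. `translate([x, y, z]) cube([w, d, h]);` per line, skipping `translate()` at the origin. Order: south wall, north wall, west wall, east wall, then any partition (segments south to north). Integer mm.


cube([5500, 100, 2800]);
translate([0, 2400, 0]) cube([5500, 100, 2800]);
translate([0, 100, 0]) cube([100, 2300, 2800]);
translate([5400, 100, 0]) cube([100, 2300, 2800]);
translate([2000, 100, 0]) cube([100, 750, 2800]);
translate([2000, 2100, 0]) cube([100, 300, 2800]);


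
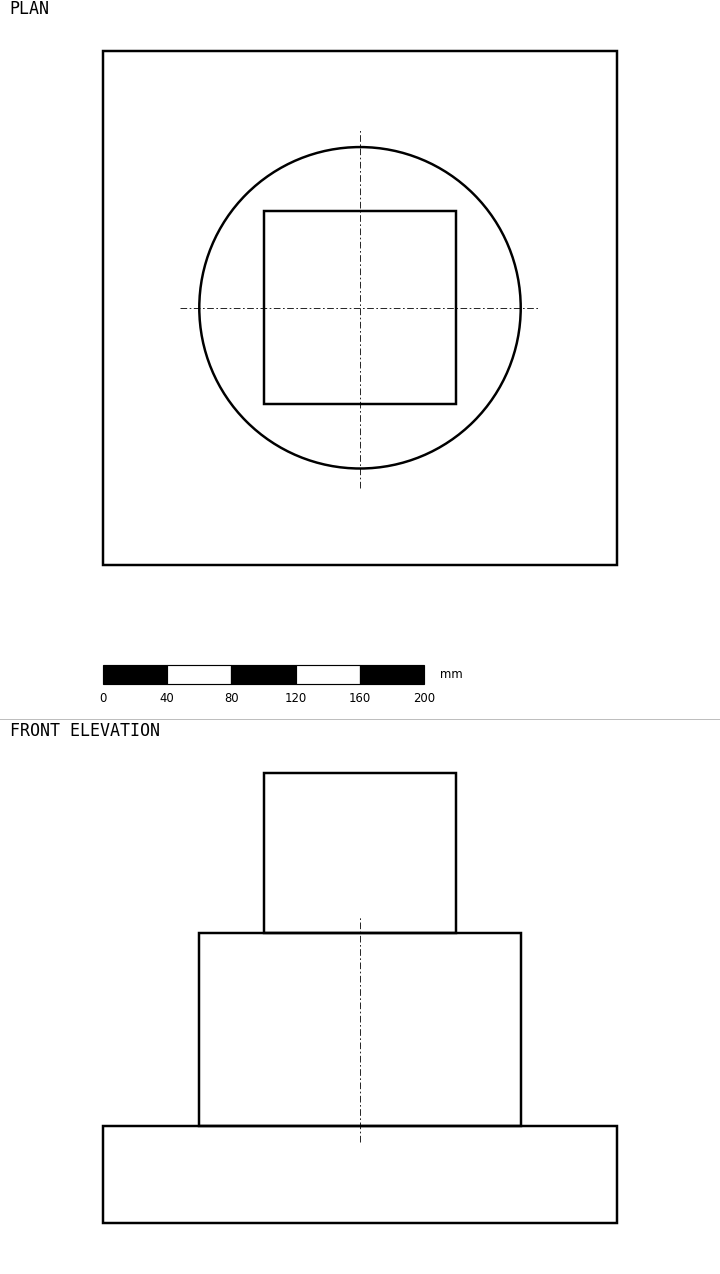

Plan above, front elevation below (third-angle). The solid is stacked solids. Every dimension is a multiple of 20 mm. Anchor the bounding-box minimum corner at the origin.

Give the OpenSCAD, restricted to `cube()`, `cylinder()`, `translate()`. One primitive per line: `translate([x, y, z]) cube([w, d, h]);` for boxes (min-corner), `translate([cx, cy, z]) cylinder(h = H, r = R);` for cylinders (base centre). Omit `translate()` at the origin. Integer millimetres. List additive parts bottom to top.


cube([320, 320, 60]);
translate([160, 160, 60]) cylinder(h = 120, r = 100);
translate([100, 100, 180]) cube([120, 120, 100]);


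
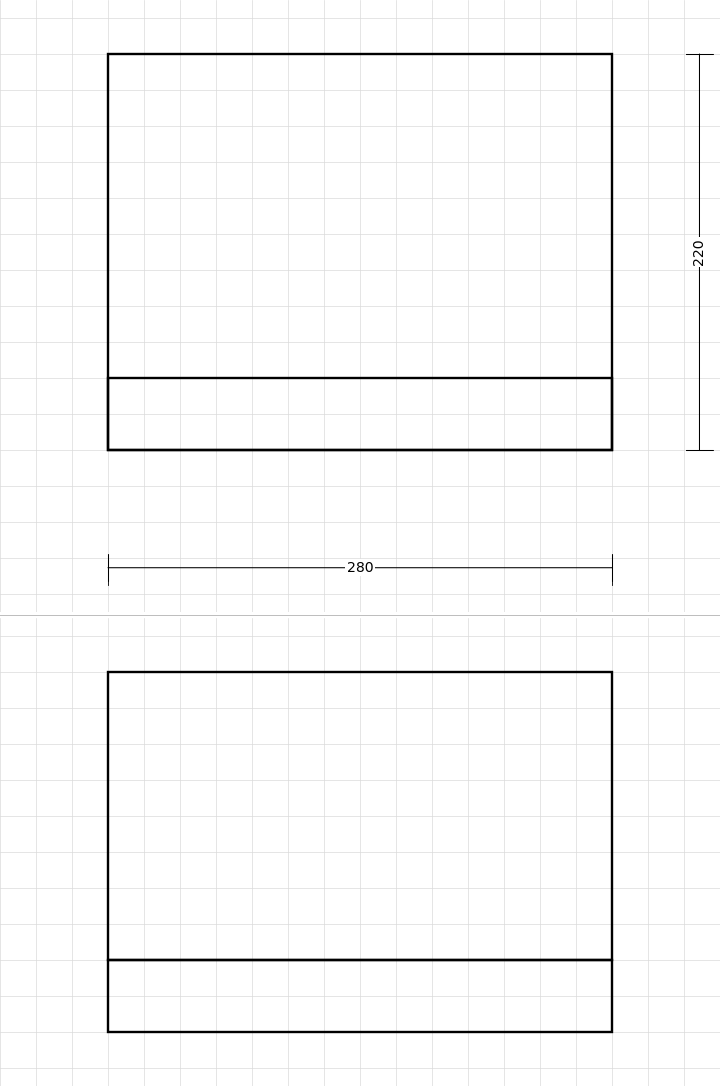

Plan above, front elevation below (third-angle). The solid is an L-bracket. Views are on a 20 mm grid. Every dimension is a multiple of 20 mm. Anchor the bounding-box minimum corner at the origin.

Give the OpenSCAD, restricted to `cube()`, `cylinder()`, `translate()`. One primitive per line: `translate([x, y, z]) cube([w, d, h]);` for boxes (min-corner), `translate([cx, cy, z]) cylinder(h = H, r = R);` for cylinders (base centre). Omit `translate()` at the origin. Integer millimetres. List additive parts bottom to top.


cube([280, 220, 40]);
translate([0, 0, 40]) cube([280, 40, 160]);


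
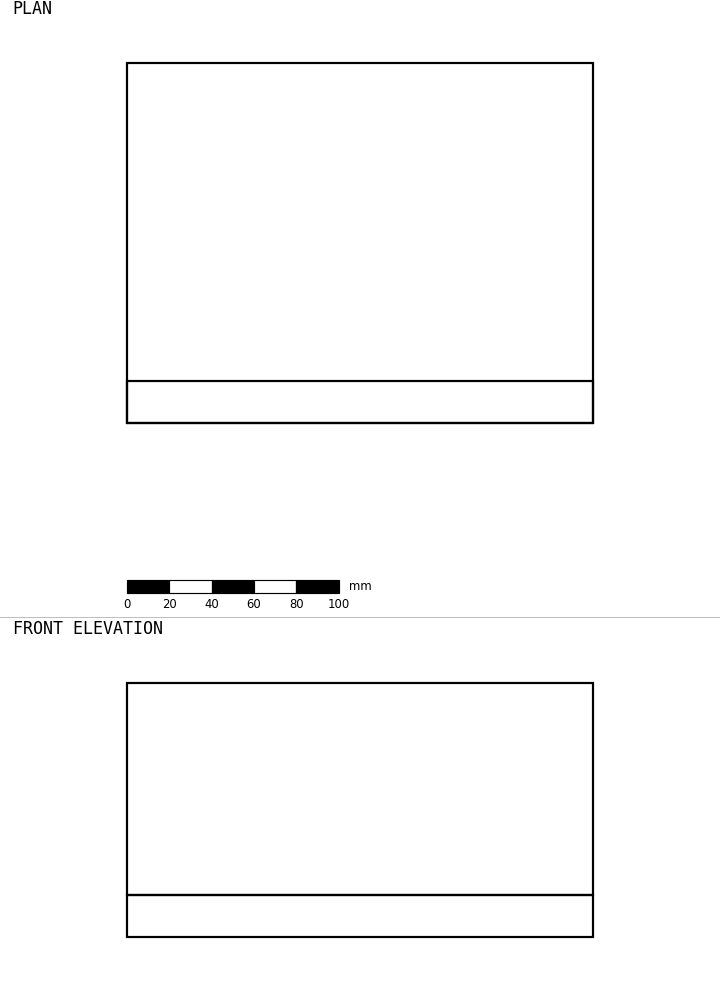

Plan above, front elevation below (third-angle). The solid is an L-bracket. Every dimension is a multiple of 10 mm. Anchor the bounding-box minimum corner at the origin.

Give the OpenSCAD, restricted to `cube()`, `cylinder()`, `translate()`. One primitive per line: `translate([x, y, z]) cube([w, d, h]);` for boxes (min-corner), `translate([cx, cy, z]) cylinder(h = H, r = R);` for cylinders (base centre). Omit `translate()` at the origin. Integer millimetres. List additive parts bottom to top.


cube([220, 170, 20]);
translate([0, 0, 20]) cube([220, 20, 100]);


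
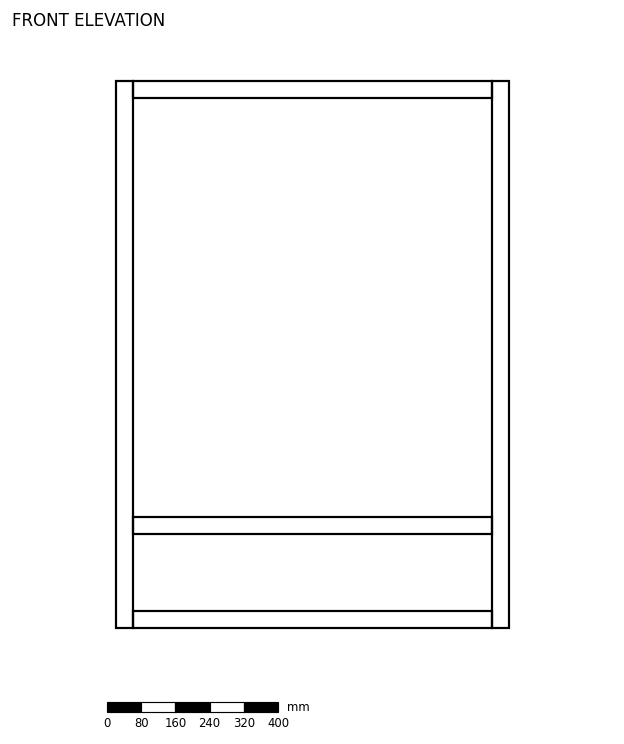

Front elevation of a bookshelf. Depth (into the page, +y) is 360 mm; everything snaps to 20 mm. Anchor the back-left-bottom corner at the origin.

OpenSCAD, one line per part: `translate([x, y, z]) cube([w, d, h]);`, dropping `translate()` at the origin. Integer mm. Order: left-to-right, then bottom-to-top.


cube([40, 360, 1280]);
translate([40, 0, 0]) cube([840, 360, 40]);
translate([40, 0, 220]) cube([840, 360, 40]);
translate([40, 0, 1240]) cube([840, 360, 40]);
translate([880, 0, 0]) cube([40, 360, 1280]);


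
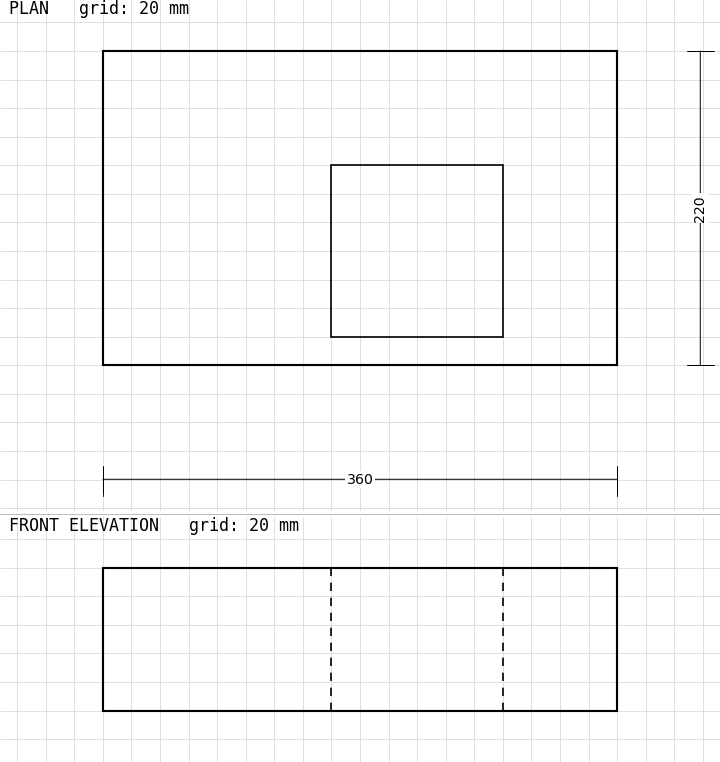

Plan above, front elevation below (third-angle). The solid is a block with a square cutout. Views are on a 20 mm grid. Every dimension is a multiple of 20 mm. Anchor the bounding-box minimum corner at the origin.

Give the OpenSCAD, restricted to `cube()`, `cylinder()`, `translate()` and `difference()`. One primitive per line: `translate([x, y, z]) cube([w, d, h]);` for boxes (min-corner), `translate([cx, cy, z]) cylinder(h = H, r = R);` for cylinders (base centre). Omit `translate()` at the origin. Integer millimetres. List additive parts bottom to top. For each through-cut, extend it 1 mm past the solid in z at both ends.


difference() {
  cube([360, 220, 100]);
  translate([160, 20, -1]) cube([120, 120, 102]);
}
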